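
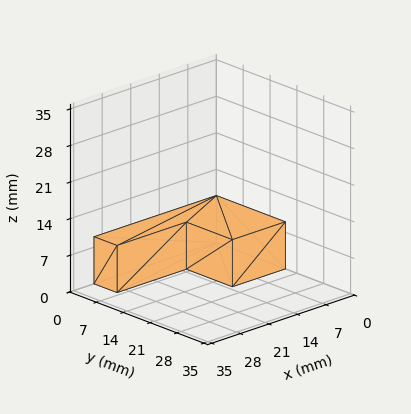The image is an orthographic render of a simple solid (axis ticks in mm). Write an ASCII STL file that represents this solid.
Reading the render: the shape is an L-shaped prism: outer 30 × 18 mm, arm thicknesses ≈ 6 mm (horizontal) and 13 mm (vertical), extruded 9 mm in z (dimensions read to the nearest mm from the axis ticks). For the STL, each face is triangulated and given an outward normal.

solid part
  facet normal 0.0000 0.0000 -1.0000
    outer loop
      vertex 30.00 6.00 0.00
      vertex 30.00 0.00 0.00
      vertex 0.00 0.00 0.00
    endloop
  endfacet
  facet normal 0.0000 0.0000 -1.0000
    outer loop
      vertex 13.00 6.00 0.00
      vertex 30.00 6.00 0.00
      vertex 0.00 0.00 0.00
    endloop
  endfacet
  facet normal 0.0000 0.0000 -1.0000
    outer loop
      vertex 13.00 18.00 0.00
      vertex 13.00 6.00 0.00
      vertex 0.00 0.00 0.00
    endloop
  endfacet
  facet normal 0.0000 0.0000 -1.0000
    outer loop
      vertex 0.00 18.00 0.00
      vertex 13.00 18.00 0.00
      vertex 0.00 0.00 0.00
    endloop
  endfacet
  facet normal 0.0000 0.0000 1.0000
    outer loop
      vertex 0.00 0.00 9.00
      vertex 30.00 0.00 9.00
      vertex 30.00 6.00 9.00
    endloop
  endfacet
  facet normal 0.0000 0.0000 1.0000
    outer loop
      vertex 0.00 0.00 9.00
      vertex 30.00 6.00 9.00
      vertex 13.00 6.00 9.00
    endloop
  endfacet
  facet normal 0.0000 0.0000 1.0000
    outer loop
      vertex 0.00 0.00 9.00
      vertex 13.00 6.00 9.00
      vertex 13.00 18.00 9.00
    endloop
  endfacet
  facet normal 0.0000 0.0000 1.0000
    outer loop
      vertex 0.00 0.00 9.00
      vertex 13.00 18.00 9.00
      vertex 0.00 18.00 9.00
    endloop
  endfacet
  facet normal 0.0000 -1.0000 0.0000
    outer loop
      vertex 0.00 0.00 0.00
      vertex 30.00 0.00 0.00
      vertex 30.00 0.00 9.00
    endloop
  endfacet
  facet normal 0.0000 -1.0000 0.0000
    outer loop
      vertex 0.00 0.00 0.00
      vertex 30.00 0.00 9.00
      vertex 0.00 0.00 9.00
    endloop
  endfacet
  facet normal 1.0000 0.0000 0.0000
    outer loop
      vertex 30.00 0.00 0.00
      vertex 30.00 6.00 0.00
      vertex 30.00 6.00 9.00
    endloop
  endfacet
  facet normal 1.0000 0.0000 0.0000
    outer loop
      vertex 30.00 0.00 0.00
      vertex 30.00 6.00 9.00
      vertex 30.00 0.00 9.00
    endloop
  endfacet
  facet normal 0.0000 1.0000 0.0000
    outer loop
      vertex 30.00 6.00 0.00
      vertex 13.00 6.00 0.00
      vertex 13.00 6.00 9.00
    endloop
  endfacet
  facet normal 0.0000 1.0000 0.0000
    outer loop
      vertex 30.00 6.00 0.00
      vertex 13.00 6.00 9.00
      vertex 30.00 6.00 9.00
    endloop
  endfacet
  facet normal 1.0000 0.0000 0.0000
    outer loop
      vertex 13.00 6.00 0.00
      vertex 13.00 18.00 0.00
      vertex 13.00 18.00 9.00
    endloop
  endfacet
  facet normal 1.0000 0.0000 0.0000
    outer loop
      vertex 13.00 6.00 0.00
      vertex 13.00 18.00 9.00
      vertex 13.00 6.00 9.00
    endloop
  endfacet
  facet normal 0.0000 1.0000 0.0000
    outer loop
      vertex 13.00 18.00 0.00
      vertex 0.00 18.00 0.00
      vertex 0.00 18.00 9.00
    endloop
  endfacet
  facet normal 0.0000 1.0000 0.0000
    outer loop
      vertex 13.00 18.00 0.00
      vertex 0.00 18.00 9.00
      vertex 13.00 18.00 9.00
    endloop
  endfacet
  facet normal -1.0000 0.0000 0.0000
    outer loop
      vertex 0.00 18.00 0.00
      vertex 0.00 0.00 0.00
      vertex 0.00 0.00 9.00
    endloop
  endfacet
  facet normal -1.0000 0.0000 0.0000
    outer loop
      vertex 0.00 18.00 0.00
      vertex 0.00 0.00 9.00
      vertex 0.00 18.00 9.00
    endloop
  endfacet
endsolid part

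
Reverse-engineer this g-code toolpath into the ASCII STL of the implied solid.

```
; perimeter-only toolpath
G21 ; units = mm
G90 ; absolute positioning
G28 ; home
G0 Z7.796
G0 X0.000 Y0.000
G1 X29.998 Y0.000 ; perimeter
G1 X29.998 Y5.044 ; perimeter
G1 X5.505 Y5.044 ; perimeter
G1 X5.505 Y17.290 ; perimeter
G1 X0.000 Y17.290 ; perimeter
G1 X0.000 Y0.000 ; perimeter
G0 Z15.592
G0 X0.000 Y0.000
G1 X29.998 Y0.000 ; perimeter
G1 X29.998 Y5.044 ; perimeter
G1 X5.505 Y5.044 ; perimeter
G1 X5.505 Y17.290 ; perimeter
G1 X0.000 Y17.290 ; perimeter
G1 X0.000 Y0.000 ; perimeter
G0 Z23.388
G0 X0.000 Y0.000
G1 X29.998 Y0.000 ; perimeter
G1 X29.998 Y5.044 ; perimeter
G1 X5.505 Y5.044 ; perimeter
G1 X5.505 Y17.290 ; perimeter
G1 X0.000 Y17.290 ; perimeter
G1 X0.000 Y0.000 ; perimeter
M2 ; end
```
solid part
  facet normal 0.0000 0.0000 -1.0000
    outer loop
      vertex 29.998 5.044 0.000
      vertex 29.998 0.000 0.000
      vertex 0.000 0.000 0.000
    endloop
  endfacet
  facet normal 0.0000 0.0000 -1.0000
    outer loop
      vertex 5.505 5.044 0.000
      vertex 29.998 5.044 0.000
      vertex 0.000 0.000 0.000
    endloop
  endfacet
  facet normal 0.0000 0.0000 -1.0000
    outer loop
      vertex 5.505 17.290 0.000
      vertex 5.505 5.044 0.000
      vertex 0.000 0.000 0.000
    endloop
  endfacet
  facet normal 0.0000 0.0000 -1.0000
    outer loop
      vertex 0.000 17.290 0.000
      vertex 5.505 17.290 0.000
      vertex 0.000 0.000 0.000
    endloop
  endfacet
  facet normal 0.0000 0.0000 1.0000
    outer loop
      vertex 0.000 0.000 23.388
      vertex 29.998 0.000 23.388
      vertex 29.998 5.044 23.388
    endloop
  endfacet
  facet normal 0.0000 0.0000 1.0000
    outer loop
      vertex 0.000 0.000 23.388
      vertex 29.998 5.044 23.388
      vertex 5.505 5.044 23.388
    endloop
  endfacet
  facet normal 0.0000 0.0000 1.0000
    outer loop
      vertex 0.000 0.000 23.388
      vertex 5.505 5.044 23.388
      vertex 5.505 17.290 23.388
    endloop
  endfacet
  facet normal 0.0000 0.0000 1.0000
    outer loop
      vertex 0.000 0.000 23.388
      vertex 5.505 17.290 23.388
      vertex 0.000 17.290 23.388
    endloop
  endfacet
  facet normal 0.0000 -1.0000 0.0000
    outer loop
      vertex 0.000 0.000 0.000
      vertex 29.998 0.000 0.000
      vertex 29.998 0.000 23.388
    endloop
  endfacet
  facet normal 0.0000 -1.0000 0.0000
    outer loop
      vertex 0.000 0.000 0.000
      vertex 29.998 0.000 23.388
      vertex 0.000 0.000 23.388
    endloop
  endfacet
  facet normal 1.0000 0.0000 0.0000
    outer loop
      vertex 29.998 0.000 0.000
      vertex 29.998 5.044 0.000
      vertex 29.998 5.044 23.388
    endloop
  endfacet
  facet normal 1.0000 0.0000 0.0000
    outer loop
      vertex 29.998 0.000 0.000
      vertex 29.998 5.044 23.388
      vertex 29.998 0.000 23.388
    endloop
  endfacet
  facet normal 0.0000 1.0000 0.0000
    outer loop
      vertex 29.998 5.044 0.000
      vertex 5.505 5.044 0.000
      vertex 5.505 5.044 23.388
    endloop
  endfacet
  facet normal 0.0000 1.0000 0.0000
    outer loop
      vertex 29.998 5.044 0.000
      vertex 5.505 5.044 23.388
      vertex 29.998 5.044 23.388
    endloop
  endfacet
  facet normal 1.0000 0.0000 0.0000
    outer loop
      vertex 5.505 5.044 0.000
      vertex 5.505 17.290 0.000
      vertex 5.505 17.290 23.388
    endloop
  endfacet
  facet normal 1.0000 0.0000 0.0000
    outer loop
      vertex 5.505 5.044 0.000
      vertex 5.505 17.290 23.388
      vertex 5.505 5.044 23.388
    endloop
  endfacet
  facet normal 0.0000 1.0000 0.0000
    outer loop
      vertex 5.505 17.290 0.000
      vertex 0.000 17.290 0.000
      vertex 0.000 17.290 23.388
    endloop
  endfacet
  facet normal 0.0000 1.0000 0.0000
    outer loop
      vertex 5.505 17.290 0.000
      vertex 0.000 17.290 23.388
      vertex 5.505 17.290 23.388
    endloop
  endfacet
  facet normal -1.0000 0.0000 0.0000
    outer loop
      vertex 0.000 17.290 0.000
      vertex 0.000 0.000 0.000
      vertex 0.000 0.000 23.388
    endloop
  endfacet
  facet normal -1.0000 0.0000 0.0000
    outer loop
      vertex 0.000 17.290 0.000
      vertex 0.000 0.000 23.388
      vertex 0.000 17.290 23.388
    endloop
  endfacet
endsolid part

The G0 Z moves step by Δz≈7.796 mm. Every layer's G1 loop is the same polygon, so the solid is a straight extrusion of it from z=0 to z≈23.4. Closing with flat bottom and top caps and triangulating gives 20 facets — an L-shaped prism: outer 30 × 17.3 mm, arm thicknesses ≈ 5.04 mm (horizontal) and 5.5 mm (vertical), extruded 23.4 mm in z.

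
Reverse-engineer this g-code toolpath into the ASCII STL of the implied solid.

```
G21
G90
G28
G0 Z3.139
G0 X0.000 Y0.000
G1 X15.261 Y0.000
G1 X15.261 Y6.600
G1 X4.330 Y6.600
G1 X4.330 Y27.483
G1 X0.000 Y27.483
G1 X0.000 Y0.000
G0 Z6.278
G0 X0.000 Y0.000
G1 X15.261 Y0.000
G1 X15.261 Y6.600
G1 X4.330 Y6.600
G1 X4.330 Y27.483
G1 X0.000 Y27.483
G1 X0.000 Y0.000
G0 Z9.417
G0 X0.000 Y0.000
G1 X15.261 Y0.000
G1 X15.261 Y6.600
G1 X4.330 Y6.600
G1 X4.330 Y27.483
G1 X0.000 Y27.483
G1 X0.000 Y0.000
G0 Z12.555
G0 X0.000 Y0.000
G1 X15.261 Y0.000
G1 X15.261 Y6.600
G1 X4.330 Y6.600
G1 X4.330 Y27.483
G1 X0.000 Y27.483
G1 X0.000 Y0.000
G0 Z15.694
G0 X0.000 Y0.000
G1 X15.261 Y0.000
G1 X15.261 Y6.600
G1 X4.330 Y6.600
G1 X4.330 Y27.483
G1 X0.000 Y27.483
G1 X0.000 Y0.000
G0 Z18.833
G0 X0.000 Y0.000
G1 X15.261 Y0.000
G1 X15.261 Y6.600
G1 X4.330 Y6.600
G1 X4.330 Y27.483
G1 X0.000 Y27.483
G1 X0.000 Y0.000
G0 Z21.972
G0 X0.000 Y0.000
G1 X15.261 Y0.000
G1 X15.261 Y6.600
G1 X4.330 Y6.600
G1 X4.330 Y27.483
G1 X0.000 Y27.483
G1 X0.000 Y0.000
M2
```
solid part
  facet normal 0.0000 0.0000 -1.0000
    outer loop
      vertex 15.261 6.600 0.000
      vertex 15.261 0.000 0.000
      vertex 0.000 0.000 0.000
    endloop
  endfacet
  facet normal 0.0000 0.0000 -1.0000
    outer loop
      vertex 4.330 6.600 0.000
      vertex 15.261 6.600 0.000
      vertex 0.000 0.000 0.000
    endloop
  endfacet
  facet normal 0.0000 0.0000 -1.0000
    outer loop
      vertex 4.330 27.483 0.000
      vertex 4.330 6.600 0.000
      vertex 0.000 0.000 0.000
    endloop
  endfacet
  facet normal 0.0000 0.0000 -1.0000
    outer loop
      vertex 0.000 27.483 0.000
      vertex 4.330 27.483 0.000
      vertex 0.000 0.000 0.000
    endloop
  endfacet
  facet normal 0.0000 0.0000 1.0000
    outer loop
      vertex 0.000 0.000 21.972
      vertex 15.261 0.000 21.972
      vertex 15.261 6.600 21.972
    endloop
  endfacet
  facet normal 0.0000 0.0000 1.0000
    outer loop
      vertex 0.000 0.000 21.972
      vertex 15.261 6.600 21.972
      vertex 4.330 6.600 21.972
    endloop
  endfacet
  facet normal 0.0000 0.0000 1.0000
    outer loop
      vertex 0.000 0.000 21.972
      vertex 4.330 6.600 21.972
      vertex 4.330 27.483 21.972
    endloop
  endfacet
  facet normal 0.0000 0.0000 1.0000
    outer loop
      vertex 0.000 0.000 21.972
      vertex 4.330 27.483 21.972
      vertex 0.000 27.483 21.972
    endloop
  endfacet
  facet normal 0.0000 -1.0000 0.0000
    outer loop
      vertex 0.000 0.000 0.000
      vertex 15.261 0.000 0.000
      vertex 15.261 0.000 21.972
    endloop
  endfacet
  facet normal 0.0000 -1.0000 0.0000
    outer loop
      vertex 0.000 0.000 0.000
      vertex 15.261 0.000 21.972
      vertex 0.000 0.000 21.972
    endloop
  endfacet
  facet normal 1.0000 0.0000 0.0000
    outer loop
      vertex 15.261 0.000 0.000
      vertex 15.261 6.600 0.000
      vertex 15.261 6.600 21.972
    endloop
  endfacet
  facet normal 1.0000 0.0000 0.0000
    outer loop
      vertex 15.261 0.000 0.000
      vertex 15.261 6.600 21.972
      vertex 15.261 0.000 21.972
    endloop
  endfacet
  facet normal 0.0000 1.0000 0.0000
    outer loop
      vertex 15.261 6.600 0.000
      vertex 4.330 6.600 0.000
      vertex 4.330 6.600 21.972
    endloop
  endfacet
  facet normal 0.0000 1.0000 0.0000
    outer loop
      vertex 15.261 6.600 0.000
      vertex 4.330 6.600 21.972
      vertex 15.261 6.600 21.972
    endloop
  endfacet
  facet normal 1.0000 0.0000 0.0000
    outer loop
      vertex 4.330 6.600 0.000
      vertex 4.330 27.483 0.000
      vertex 4.330 27.483 21.972
    endloop
  endfacet
  facet normal 1.0000 0.0000 0.0000
    outer loop
      vertex 4.330 6.600 0.000
      vertex 4.330 27.483 21.972
      vertex 4.330 6.600 21.972
    endloop
  endfacet
  facet normal 0.0000 1.0000 0.0000
    outer loop
      vertex 4.330 27.483 0.000
      vertex 0.000 27.483 0.000
      vertex 0.000 27.483 21.972
    endloop
  endfacet
  facet normal 0.0000 1.0000 0.0000
    outer loop
      vertex 4.330 27.483 0.000
      vertex 0.000 27.483 21.972
      vertex 4.330 27.483 21.972
    endloop
  endfacet
  facet normal -1.0000 0.0000 0.0000
    outer loop
      vertex 0.000 27.483 0.000
      vertex 0.000 0.000 0.000
      vertex 0.000 0.000 21.972
    endloop
  endfacet
  facet normal -1.0000 0.0000 0.0000
    outer loop
      vertex 0.000 27.483 0.000
      vertex 0.000 0.000 21.972
      vertex 0.000 27.483 21.972
    endloop
  endfacet
endsolid part

The G0 Z moves step by Δz≈3.139 mm. Every layer's G1 loop is the same polygon, so the solid is a straight extrusion of it from z=0 to z≈22. Closing with flat bottom and top caps and triangulating gives 20 facets — an L-shaped prism: outer 15.3 × 27.5 mm, arm thicknesses ≈ 6.6 mm (horizontal) and 4.33 mm (vertical), extruded 22 mm in z.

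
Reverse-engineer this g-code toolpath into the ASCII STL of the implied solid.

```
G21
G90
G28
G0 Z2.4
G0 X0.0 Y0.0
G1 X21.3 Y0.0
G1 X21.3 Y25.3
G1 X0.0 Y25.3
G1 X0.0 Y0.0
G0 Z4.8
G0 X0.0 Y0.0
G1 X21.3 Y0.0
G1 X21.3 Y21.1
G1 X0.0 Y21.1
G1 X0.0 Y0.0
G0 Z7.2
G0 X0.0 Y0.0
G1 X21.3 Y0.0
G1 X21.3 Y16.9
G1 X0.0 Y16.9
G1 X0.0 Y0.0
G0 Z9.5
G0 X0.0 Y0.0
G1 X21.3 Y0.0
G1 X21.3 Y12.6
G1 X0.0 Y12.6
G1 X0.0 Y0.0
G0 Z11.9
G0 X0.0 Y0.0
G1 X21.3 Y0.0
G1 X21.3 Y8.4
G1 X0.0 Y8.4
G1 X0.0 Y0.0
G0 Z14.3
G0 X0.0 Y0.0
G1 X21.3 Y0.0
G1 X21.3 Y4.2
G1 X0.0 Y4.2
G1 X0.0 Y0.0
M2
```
solid part
  facet normal 0.0000 0.0000 -1.0000
    outer loop
      vertex 21.3 29.5 0.0
      vertex 21.3 0.0 0.0
      vertex 0.0 0.0 0.0
    endloop
  endfacet
  facet normal 0.0000 0.0000 -1.0000
    outer loop
      vertex 0.0 29.5 0.0
      vertex 21.3 29.5 0.0
      vertex 0.0 0.0 0.0
    endloop
  endfacet
  facet normal 0.0000 -1.0000 0.0000
    outer loop
      vertex 0.0 0.0 0.0
      vertex 21.3 0.0 0.0
      vertex 21.3 0.0 16.7
    endloop
  endfacet
  facet normal 0.0000 -1.0000 0.0000
    outer loop
      vertex 0.0 0.0 0.0
      vertex 21.3 0.0 16.7
      vertex 0.0 0.0 16.7
    endloop
  endfacet
  facet normal 0.0000 0.4926 0.8702
    outer loop
      vertex 0.0 0.0 16.7
      vertex 21.3 0.0 16.7
      vertex 21.3 29.5 0.0
    endloop
  endfacet
  facet normal 0.0000 0.4926 0.8702
    outer loop
      vertex 0.0 0.0 16.7
      vertex 21.3 29.5 0.0
      vertex 0.0 29.5 0.0
    endloop
  endfacet
  facet normal -1.0000 0.0000 0.0000
    outer loop
      vertex 0.0 0.0 16.7
      vertex 0.0 29.5 0.0
      vertex 0.0 0.0 0.0
    endloop
  endfacet
  facet normal 1.0000 0.0000 0.0000
    outer loop
      vertex 21.3 0.0 0.0
      vertex 21.3 29.5 0.0
      vertex 21.3 0.0 16.7
    endloop
  endfacet
endsolid part

The G0 Z moves step by Δz≈2.4 mm. The G1 loops shrink linearly with z, so the solid tapers from its base footprint up to z≈16.7. Closing with a flat bottom cap and the tapered top and triangulating gives 8 facets — a wedge (ramp): 21.3 × 29.5 mm base, rising to 16.7 mm along the y=0 edge and sloping linearly to z=0 at y=29.5.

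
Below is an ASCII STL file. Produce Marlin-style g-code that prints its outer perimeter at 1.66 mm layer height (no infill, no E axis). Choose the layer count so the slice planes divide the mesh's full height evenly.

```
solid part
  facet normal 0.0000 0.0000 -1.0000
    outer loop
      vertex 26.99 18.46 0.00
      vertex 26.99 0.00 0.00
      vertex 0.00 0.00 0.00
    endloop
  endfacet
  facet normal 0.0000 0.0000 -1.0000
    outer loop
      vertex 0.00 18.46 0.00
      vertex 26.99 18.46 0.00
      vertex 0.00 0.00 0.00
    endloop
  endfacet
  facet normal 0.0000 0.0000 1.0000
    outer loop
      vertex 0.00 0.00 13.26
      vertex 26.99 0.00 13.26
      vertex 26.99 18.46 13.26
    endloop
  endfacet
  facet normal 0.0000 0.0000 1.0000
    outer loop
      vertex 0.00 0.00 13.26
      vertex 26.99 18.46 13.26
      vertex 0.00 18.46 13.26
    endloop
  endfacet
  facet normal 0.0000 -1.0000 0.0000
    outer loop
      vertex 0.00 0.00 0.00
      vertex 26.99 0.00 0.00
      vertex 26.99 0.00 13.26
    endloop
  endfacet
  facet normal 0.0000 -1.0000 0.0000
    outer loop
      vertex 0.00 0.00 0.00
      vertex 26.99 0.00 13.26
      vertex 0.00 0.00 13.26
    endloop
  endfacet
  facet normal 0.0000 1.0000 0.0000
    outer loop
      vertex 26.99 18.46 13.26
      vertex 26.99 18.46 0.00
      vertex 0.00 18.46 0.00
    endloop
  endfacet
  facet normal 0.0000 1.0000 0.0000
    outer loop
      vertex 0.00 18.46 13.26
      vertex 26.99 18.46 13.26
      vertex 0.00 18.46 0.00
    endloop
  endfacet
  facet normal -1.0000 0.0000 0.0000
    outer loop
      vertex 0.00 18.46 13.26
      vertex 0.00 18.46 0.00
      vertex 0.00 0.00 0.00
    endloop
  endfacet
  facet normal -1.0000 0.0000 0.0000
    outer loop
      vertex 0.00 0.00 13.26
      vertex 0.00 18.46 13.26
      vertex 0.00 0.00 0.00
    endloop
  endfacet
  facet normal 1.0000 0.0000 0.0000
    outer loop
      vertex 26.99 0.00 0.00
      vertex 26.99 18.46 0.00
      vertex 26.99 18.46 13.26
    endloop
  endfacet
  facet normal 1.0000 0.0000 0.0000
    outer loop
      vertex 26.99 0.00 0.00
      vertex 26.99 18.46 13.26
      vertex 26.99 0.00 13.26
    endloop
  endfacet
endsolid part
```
; perimeter-only toolpath
G21 ; units = mm
G90 ; absolute positioning
G28 ; home
; layer 1
G0 Z1.66
G0 X0.00 Y0.00
G1 X26.99 Y0.00
G1 X26.99 Y18.46
G1 X0.00 Y18.46
G1 X0.00 Y0.00
; layer 2
G0 Z3.31
G0 X0.00 Y0.00
G1 X26.99 Y0.00
G1 X26.99 Y18.46
G1 X0.00 Y18.46
G1 X0.00 Y0.00
; layer 3
G0 Z4.97
G0 X0.00 Y0.00
G1 X26.99 Y0.00
G1 X26.99 Y18.46
G1 X0.00 Y18.46
G1 X0.00 Y0.00
; layer 4
G0 Z6.63
G0 X0.00 Y0.00
G1 X26.99 Y0.00
G1 X26.99 Y18.46
G1 X0.00 Y18.46
G1 X0.00 Y0.00
; layer 5
G0 Z8.29
G0 X0.00 Y0.00
G1 X26.99 Y0.00
G1 X26.99 Y18.46
G1 X0.00 Y18.46
G1 X0.00 Y0.00
; layer 6
G0 Z9.95
G0 X0.00 Y0.00
G1 X26.99 Y0.00
G1 X26.99 Y18.46
G1 X0.00 Y18.46
G1 X0.00 Y0.00
; layer 7
G0 Z11.60
G0 X0.00 Y0.00
G1 X26.99 Y0.00
G1 X26.99 Y18.46
G1 X0.00 Y18.46
G1 X0.00 Y0.00
; layer 8
G0 Z13.26
G0 X0.00 Y0.00
G1 X26.99 Y0.00
G1 X26.99 Y18.46
G1 X0.00 Y18.46
G1 X0.00 Y0.00
M2 ; end

The solid is a rectangular box, roughly 27 × 18.5 mm footprint and 13.3 mm tall. Slicing at Δz = 1.66 mm — 8 equal slices spanning the solid's height, so layer i sits at z = i·h/8 — gives 8 non-empty perimeters. Each is a 4-segment closed polygon; G0 lifts to the layer z and rapids to the start vertex, then G1 traces the edges.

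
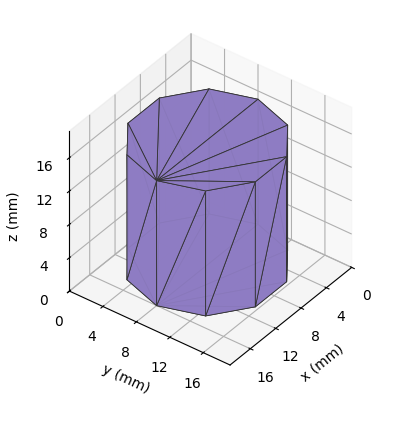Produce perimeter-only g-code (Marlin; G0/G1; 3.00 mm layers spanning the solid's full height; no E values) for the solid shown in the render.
Reading the render: the shape is a regular 10-sided prism (a cylinder approximated with 10 flat sides), circumscribed radius ≈ 8 mm, height ≈ 15 mm (dimensions read to the nearest mm from the axis ticks). For the g-code, the solid's height is divided into equal slices at the stated Δz and each level perimeter traced with G1 moves after a G0 lift.

; perimeter-only toolpath
G21 ; units = mm
G90 ; absolute positioning
G28 ; home
; layer 1
G0 Z3.00
G0 X16.00 Y8.00
G1 X14.47 Y12.70
G1 X10.47 Y15.61
G1 X5.53 Y15.61
G1 X1.53 Y12.70
G1 X0.00 Y8.00
G1 X1.53 Y3.30
G1 X5.53 Y0.39
G1 X10.47 Y0.39
G1 X14.47 Y3.30
G1 X16.00 Y8.00
; layer 2
G0 Z6.00
G0 X16.00 Y8.00
G1 X14.47 Y12.70
G1 X10.47 Y15.61
G1 X5.53 Y15.61
G1 X1.53 Y12.70
G1 X0.00 Y8.00
G1 X1.53 Y3.30
G1 X5.53 Y0.39
G1 X10.47 Y0.39
G1 X14.47 Y3.30
G1 X16.00 Y8.00
; layer 3
G0 Z9.00
G0 X16.00 Y8.00
G1 X14.47 Y12.70
G1 X10.47 Y15.61
G1 X5.53 Y15.61
G1 X1.53 Y12.70
G1 X0.00 Y8.00
G1 X1.53 Y3.30
G1 X5.53 Y0.39
G1 X10.47 Y0.39
G1 X14.47 Y3.30
G1 X16.00 Y8.00
; layer 4
G0 Z12.00
G0 X16.00 Y8.00
G1 X14.47 Y12.70
G1 X10.47 Y15.61
G1 X5.53 Y15.61
G1 X1.53 Y12.70
G1 X0.00 Y8.00
G1 X1.53 Y3.30
G1 X5.53 Y0.39
G1 X10.47 Y0.39
G1 X14.47 Y3.30
G1 X16.00 Y8.00
; layer 5
G0 Z15.00
G0 X16.00 Y8.00
G1 X14.47 Y12.70
G1 X10.47 Y15.61
G1 X5.53 Y15.61
G1 X1.53 Y12.70
G1 X0.00 Y8.00
G1 X1.53 Y3.30
G1 X5.53 Y0.39
G1 X10.47 Y0.39
G1 X14.47 Y3.30
G1 X16.00 Y8.00
M2 ; end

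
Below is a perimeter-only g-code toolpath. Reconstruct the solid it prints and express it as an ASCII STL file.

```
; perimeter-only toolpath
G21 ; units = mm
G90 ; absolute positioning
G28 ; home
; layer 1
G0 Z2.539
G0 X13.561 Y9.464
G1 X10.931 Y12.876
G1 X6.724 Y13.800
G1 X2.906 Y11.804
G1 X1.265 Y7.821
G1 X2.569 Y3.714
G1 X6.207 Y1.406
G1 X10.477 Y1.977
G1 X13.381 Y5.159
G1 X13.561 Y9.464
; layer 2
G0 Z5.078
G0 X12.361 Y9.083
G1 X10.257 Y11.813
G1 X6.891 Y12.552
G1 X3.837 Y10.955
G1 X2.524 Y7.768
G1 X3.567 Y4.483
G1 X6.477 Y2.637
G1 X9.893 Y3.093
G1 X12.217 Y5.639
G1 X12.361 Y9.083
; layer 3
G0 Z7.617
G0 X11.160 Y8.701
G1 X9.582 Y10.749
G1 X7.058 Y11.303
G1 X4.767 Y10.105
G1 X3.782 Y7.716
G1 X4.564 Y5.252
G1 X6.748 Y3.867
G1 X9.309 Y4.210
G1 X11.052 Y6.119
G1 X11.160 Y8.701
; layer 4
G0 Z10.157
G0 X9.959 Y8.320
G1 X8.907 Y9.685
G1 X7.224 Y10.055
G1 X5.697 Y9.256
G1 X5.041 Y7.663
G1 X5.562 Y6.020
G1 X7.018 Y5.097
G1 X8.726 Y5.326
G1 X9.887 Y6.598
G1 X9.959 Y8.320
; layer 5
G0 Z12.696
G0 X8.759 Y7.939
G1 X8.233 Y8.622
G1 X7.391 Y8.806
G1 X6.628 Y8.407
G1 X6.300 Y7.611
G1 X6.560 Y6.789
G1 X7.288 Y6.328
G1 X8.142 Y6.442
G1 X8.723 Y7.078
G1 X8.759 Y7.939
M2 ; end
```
solid part
  facet normal 0.0000 0.0000 -1.0000
    outer loop
      vertex 6.557 15.049 0.000
      vertex 11.606 13.940 0.000
      vertex 14.762 9.845 0.000
    endloop
  endfacet
  facet normal 0.0000 0.0000 -1.0000
    outer loop
      vertex 1.976 12.653 0.000
      vertex 6.557 15.049 0.000
      vertex 14.762 9.845 0.000
    endloop
  endfacet
  facet normal 0.0000 0.0000 -1.0000
    outer loop
      vertex 0.007 7.873 0.000
      vertex 1.976 12.653 0.000
      vertex 14.762 9.845 0.000
    endloop
  endfacet
  facet normal 0.0000 0.0000 -1.0000
    outer loop
      vertex 1.571 2.945 0.000
      vertex 0.007 7.873 0.000
      vertex 14.762 9.845 0.000
    endloop
  endfacet
  facet normal 0.0000 0.0000 -1.0000
    outer loop
      vertex 5.937 0.176 0.000
      vertex 1.571 2.945 0.000
      vertex 14.762 9.845 0.000
    endloop
  endfacet
  facet normal 0.0000 0.0000 -1.0000
    outer loop
      vertex 11.061 0.861 0.000
      vertex 5.937 0.176 0.000
      vertex 14.762 9.845 0.000
    endloop
  endfacet
  facet normal 0.0000 0.0000 -1.0000
    outer loop
      vertex 14.546 4.679 0.000
      vertex 11.061 0.861 0.000
      vertex 14.762 9.845 0.000
    endloop
  endfacet
  facet normal 0.7179 0.5533 0.4225
    outer loop
      vertex 14.762 9.845 0.000
      vertex 11.606 13.940 0.000
      vertex 7.558 7.558 15.235
    endloop
  endfacet
  facet normal 0.1944 0.8853 0.4225
    outer loop
      vertex 11.606 13.940 0.000
      vertex 6.557 15.049 0.000
      vertex 7.558 7.558 15.235
    endloop
  endfacet
  facet normal -0.4201 0.8031 0.4225
    outer loop
      vertex 6.557 15.049 0.000
      vertex 1.976 12.653 0.000
      vertex 7.558 7.558 15.235
    endloop
  endfacet
  facet normal -0.8380 0.3452 0.4225
    outer loop
      vertex 1.976 12.653 0.000
      vertex 0.007 7.873 0.000
      vertex 7.558 7.558 15.235
    endloop
  endfacet
  facet normal -0.8639 -0.2742 0.4225
    outer loop
      vertex 0.007 7.873 0.000
      vertex 1.571 2.945 0.000
      vertex 7.558 7.558 15.235
    endloop
  endfacet
  facet normal -0.4854 -0.7654 0.4225
    outer loop
      vertex 1.571 2.945 0.000
      vertex 5.937 0.176 0.000
      vertex 7.558 7.558 15.235
    endloop
  endfacet
  facet normal 0.1201 -0.8984 0.4225
    outer loop
      vertex 5.937 0.176 0.000
      vertex 11.061 0.861 0.000
      vertex 7.558 7.558 15.235
    endloop
  endfacet
  facet normal 0.6694 -0.6110 0.4225
    outer loop
      vertex 11.061 0.861 0.000
      vertex 14.546 4.679 0.000
      vertex 7.558 7.558 15.235
    endloop
  endfacet
  facet normal 0.9056 -0.0379 0.4225
    outer loop
      vertex 14.546 4.679 0.000
      vertex 14.762 9.845 0.000
      vertex 7.558 7.558 15.235
    endloop
  endfacet
endsolid part

The G0 Z moves step by Δz≈2.539 mm. The G1 loops shrink linearly with z, so the solid tapers from its base footprint up to z≈15.2. Closing with a flat bottom cap and the tapered top and triangulating gives 16 facets — a regular 9-sided pyramid, base circumscribed radius ≈ 7.56 mm, apex at z ≈ 15.2 mm.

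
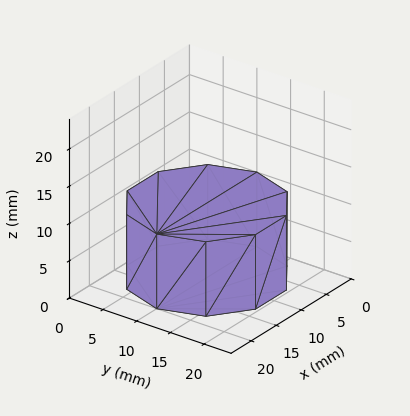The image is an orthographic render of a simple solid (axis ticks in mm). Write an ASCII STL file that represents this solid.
Reading the render: the shape is a regular 10-sided prism (a cylinder approximated with 10 flat sides), circumscribed radius ≈ 10 mm, height ≈ 10 mm (dimensions read to the nearest mm from the axis ticks). For the STL, each face is triangulated and given an outward normal.

solid part
  facet normal 0.0000 0.0000 -1.0000
    outer loop
      vertex 13.090 19.511 0.000
      vertex 18.090 15.878 0.000
      vertex 20.000 10.000 0.000
    endloop
  endfacet
  facet normal 0.0000 0.0000 -1.0000
    outer loop
      vertex 6.910 19.511 0.000
      vertex 13.090 19.511 0.000
      vertex 20.000 10.000 0.000
    endloop
  endfacet
  facet normal 0.0000 0.0000 -1.0000
    outer loop
      vertex 1.910 15.878 0.000
      vertex 6.910 19.511 0.000
      vertex 20.000 10.000 0.000
    endloop
  endfacet
  facet normal 0.0000 0.0000 -1.0000
    outer loop
      vertex 0.000 10.000 0.000
      vertex 1.910 15.878 0.000
      vertex 20.000 10.000 0.000
    endloop
  endfacet
  facet normal 0.0000 0.0000 -1.0000
    outer loop
      vertex 1.910 4.122 0.000
      vertex 0.000 10.000 0.000
      vertex 20.000 10.000 0.000
    endloop
  endfacet
  facet normal 0.0000 0.0000 -1.0000
    outer loop
      vertex 6.910 0.489 0.000
      vertex 1.910 4.122 0.000
      vertex 20.000 10.000 0.000
    endloop
  endfacet
  facet normal 0.0000 0.0000 -1.0000
    outer loop
      vertex 13.090 0.489 0.000
      vertex 6.910 0.489 0.000
      vertex 20.000 10.000 0.000
    endloop
  endfacet
  facet normal 0.0000 0.0000 -1.0000
    outer loop
      vertex 18.090 4.122 0.000
      vertex 13.090 0.489 0.000
      vertex 20.000 10.000 0.000
    endloop
  endfacet
  facet normal 0.0000 0.0000 1.0000
    outer loop
      vertex 20.000 10.000 10.000
      vertex 18.090 15.878 10.000
      vertex 13.090 19.511 10.000
    endloop
  endfacet
  facet normal 0.0000 0.0000 1.0000
    outer loop
      vertex 20.000 10.000 10.000
      vertex 13.090 19.511 10.000
      vertex 6.910 19.511 10.000
    endloop
  endfacet
  facet normal 0.0000 0.0000 1.0000
    outer loop
      vertex 20.000 10.000 10.000
      vertex 6.910 19.511 10.000
      vertex 1.910 15.878 10.000
    endloop
  endfacet
  facet normal 0.0000 0.0000 1.0000
    outer loop
      vertex 20.000 10.000 10.000
      vertex 1.910 15.878 10.000
      vertex 0.000 10.000 10.000
    endloop
  endfacet
  facet normal 0.0000 0.0000 1.0000
    outer loop
      vertex 20.000 10.000 10.000
      vertex 0.000 10.000 10.000
      vertex 1.910 4.122 10.000
    endloop
  endfacet
  facet normal 0.0000 0.0000 1.0000
    outer loop
      vertex 20.000 10.000 10.000
      vertex 1.910 4.122 10.000
      vertex 6.910 0.489 10.000
    endloop
  endfacet
  facet normal 0.0000 0.0000 1.0000
    outer loop
      vertex 20.000 10.000 10.000
      vertex 6.910 0.489 10.000
      vertex 13.090 0.489 10.000
    endloop
  endfacet
  facet normal 0.0000 0.0000 1.0000
    outer loop
      vertex 20.000 10.000 10.000
      vertex 13.090 0.489 10.000
      vertex 18.090 4.122 10.000
    endloop
  endfacet
  facet normal 0.9511 0.3090 0.0000
    outer loop
      vertex 20.000 10.000 0.000
      vertex 18.090 15.878 0.000
      vertex 18.090 15.878 10.000
    endloop
  endfacet
  facet normal 0.9511 0.3090 0.0000
    outer loop
      vertex 20.000 10.000 0.000
      vertex 18.090 15.878 10.000
      vertex 20.000 10.000 10.000
    endloop
  endfacet
  facet normal 0.5878 0.8090 0.0000
    outer loop
      vertex 18.090 15.878 0.000
      vertex 13.090 19.511 0.000
      vertex 13.090 19.511 10.000
    endloop
  endfacet
  facet normal 0.5878 0.8090 0.0000
    outer loop
      vertex 18.090 15.878 0.000
      vertex 13.090 19.511 10.000
      vertex 18.090 15.878 10.000
    endloop
  endfacet
  facet normal 0.0000 1.0000 0.0000
    outer loop
      vertex 13.090 19.511 0.000
      vertex 6.910 19.511 0.000
      vertex 6.910 19.511 10.000
    endloop
  endfacet
  facet normal 0.0000 1.0000 0.0000
    outer loop
      vertex 13.090 19.511 0.000
      vertex 6.910 19.511 10.000
      vertex 13.090 19.511 10.000
    endloop
  endfacet
  facet normal -0.5878 0.8090 0.0000
    outer loop
      vertex 6.910 19.511 0.000
      vertex 1.910 15.878 0.000
      vertex 1.910 15.878 10.000
    endloop
  endfacet
  facet normal -0.5878 0.8090 0.0000
    outer loop
      vertex 6.910 19.511 0.000
      vertex 1.910 15.878 10.000
      vertex 6.910 19.511 10.000
    endloop
  endfacet
  facet normal -0.9511 0.3090 0.0000
    outer loop
      vertex 1.910 15.878 0.000
      vertex 0.000 10.000 0.000
      vertex 0.000 10.000 10.000
    endloop
  endfacet
  facet normal -0.9511 0.3090 0.0000
    outer loop
      vertex 1.910 15.878 0.000
      vertex 0.000 10.000 10.000
      vertex 1.910 15.878 10.000
    endloop
  endfacet
  facet normal -0.9511 -0.3090 0.0000
    outer loop
      vertex 0.000 10.000 0.000
      vertex 1.910 4.122 0.000
      vertex 1.910 4.122 10.000
    endloop
  endfacet
  facet normal -0.9511 -0.3090 0.0000
    outer loop
      vertex 0.000 10.000 0.000
      vertex 1.910 4.122 10.000
      vertex 0.000 10.000 10.000
    endloop
  endfacet
  facet normal -0.5878 -0.8090 0.0000
    outer loop
      vertex 1.910 4.122 0.000
      vertex 6.910 0.489 0.000
      vertex 6.910 0.489 10.000
    endloop
  endfacet
  facet normal -0.5878 -0.8090 0.0000
    outer loop
      vertex 1.910 4.122 0.000
      vertex 6.910 0.489 10.000
      vertex 1.910 4.122 10.000
    endloop
  endfacet
  facet normal 0.0000 -1.0000 0.0000
    outer loop
      vertex 6.910 0.489 0.000
      vertex 13.090 0.489 0.000
      vertex 13.090 0.489 10.000
    endloop
  endfacet
  facet normal 0.0000 -1.0000 0.0000
    outer loop
      vertex 6.910 0.489 0.000
      vertex 13.090 0.489 10.000
      vertex 6.910 0.489 10.000
    endloop
  endfacet
  facet normal 0.5878 -0.8090 0.0000
    outer loop
      vertex 13.090 0.489 0.000
      vertex 18.090 4.122 0.000
      vertex 18.090 4.122 10.000
    endloop
  endfacet
  facet normal 0.5878 -0.8090 0.0000
    outer loop
      vertex 13.090 0.489 0.000
      vertex 18.090 4.122 10.000
      vertex 13.090 0.489 10.000
    endloop
  endfacet
  facet normal 0.9511 -0.3090 0.0000
    outer loop
      vertex 18.090 4.122 0.000
      vertex 20.000 10.000 0.000
      vertex 20.000 10.000 10.000
    endloop
  endfacet
  facet normal 0.9511 -0.3090 0.0000
    outer loop
      vertex 18.090 4.122 0.000
      vertex 20.000 10.000 10.000
      vertex 18.090 4.122 10.000
    endloop
  endfacet
endsolid part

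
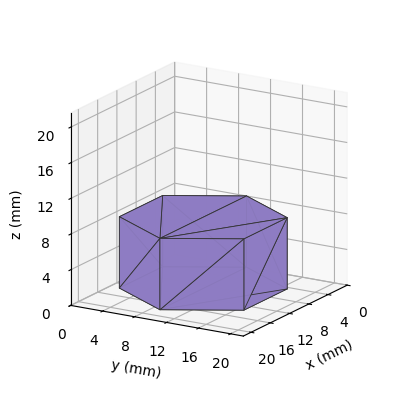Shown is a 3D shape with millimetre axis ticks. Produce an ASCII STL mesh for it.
Reading the render: the shape is a regular 6-sided prism (a cylinder approximated with 6 flat sides), circumscribed radius ≈ 9 mm, height ≈ 8 mm (dimensions read to the nearest mm from the axis ticks). For the STL, each face is triangulated and given an outward normal.

solid part
  facet normal 0.0000 0.0000 -1.0000
    outer loop
      vertex 4.50 16.79 0.00
      vertex 13.50 16.79 0.00
      vertex 18.00 9.00 0.00
    endloop
  endfacet
  facet normal 0.0000 0.0000 -1.0000
    outer loop
      vertex 0.00 9.00 0.00
      vertex 4.50 16.79 0.00
      vertex 18.00 9.00 0.00
    endloop
  endfacet
  facet normal 0.0000 0.0000 -1.0000
    outer loop
      vertex 4.50 1.21 0.00
      vertex 0.00 9.00 0.00
      vertex 18.00 9.00 0.00
    endloop
  endfacet
  facet normal 0.0000 0.0000 -1.0000
    outer loop
      vertex 13.50 1.21 0.00
      vertex 4.50 1.21 0.00
      vertex 18.00 9.00 0.00
    endloop
  endfacet
  facet normal 0.0000 0.0000 1.0000
    outer loop
      vertex 18.00 9.00 8.00
      vertex 13.50 16.79 8.00
      vertex 4.50 16.79 8.00
    endloop
  endfacet
  facet normal 0.0000 0.0000 1.0000
    outer loop
      vertex 18.00 9.00 8.00
      vertex 4.50 16.79 8.00
      vertex 0.00 9.00 8.00
    endloop
  endfacet
  facet normal 0.0000 0.0000 1.0000
    outer loop
      vertex 18.00 9.00 8.00
      vertex 0.00 9.00 8.00
      vertex 4.50 1.21 8.00
    endloop
  endfacet
  facet normal 0.0000 0.0000 1.0000
    outer loop
      vertex 18.00 9.00 8.00
      vertex 4.50 1.21 8.00
      vertex 13.50 1.21 8.00
    endloop
  endfacet
  facet normal 0.8659 0.5002 0.0000
    outer loop
      vertex 18.00 9.00 0.00
      vertex 13.50 16.79 0.00
      vertex 13.50 16.79 8.00
    endloop
  endfacet
  facet normal 0.8659 0.5002 0.0000
    outer loop
      vertex 18.00 9.00 0.00
      vertex 13.50 16.79 8.00
      vertex 18.00 9.00 8.00
    endloop
  endfacet
  facet normal 0.0000 1.0000 0.0000
    outer loop
      vertex 13.50 16.79 0.00
      vertex 4.50 16.79 0.00
      vertex 4.50 16.79 8.00
    endloop
  endfacet
  facet normal 0.0000 1.0000 0.0000
    outer loop
      vertex 13.50 16.79 0.00
      vertex 4.50 16.79 8.00
      vertex 13.50 16.79 8.00
    endloop
  endfacet
  facet normal -0.8659 0.5002 0.0000
    outer loop
      vertex 4.50 16.79 0.00
      vertex 0.00 9.00 0.00
      vertex 0.00 9.00 8.00
    endloop
  endfacet
  facet normal -0.8659 0.5002 0.0000
    outer loop
      vertex 4.50 16.79 0.00
      vertex 0.00 9.00 8.00
      vertex 4.50 16.79 8.00
    endloop
  endfacet
  facet normal -0.8659 -0.5002 0.0000
    outer loop
      vertex 0.00 9.00 0.00
      vertex 4.50 1.21 0.00
      vertex 4.50 1.21 8.00
    endloop
  endfacet
  facet normal -0.8659 -0.5002 0.0000
    outer loop
      vertex 0.00 9.00 0.00
      vertex 4.50 1.21 8.00
      vertex 0.00 9.00 8.00
    endloop
  endfacet
  facet normal 0.0000 -1.0000 0.0000
    outer loop
      vertex 4.50 1.21 0.00
      vertex 13.50 1.21 0.00
      vertex 13.50 1.21 8.00
    endloop
  endfacet
  facet normal 0.0000 -1.0000 0.0000
    outer loop
      vertex 4.50 1.21 0.00
      vertex 13.50 1.21 8.00
      vertex 4.50 1.21 8.00
    endloop
  endfacet
  facet normal 0.8659 -0.5002 0.0000
    outer loop
      vertex 13.50 1.21 0.00
      vertex 18.00 9.00 0.00
      vertex 18.00 9.00 8.00
    endloop
  endfacet
  facet normal 0.8659 -0.5002 0.0000
    outer loop
      vertex 13.50 1.21 0.00
      vertex 18.00 9.00 8.00
      vertex 13.50 1.21 8.00
    endloop
  endfacet
endsolid part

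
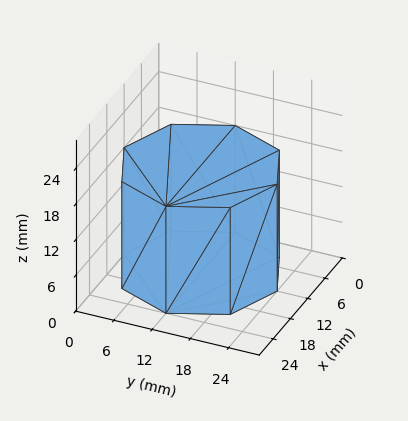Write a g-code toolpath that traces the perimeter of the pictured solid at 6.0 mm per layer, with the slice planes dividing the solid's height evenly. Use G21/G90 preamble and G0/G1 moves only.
Reading the render: the shape is a regular 8-sided prism (a cylinder approximated with 8 flat sides), circumscribed radius ≈ 12 mm, height ≈ 18 mm (dimensions read to the nearest mm from the axis ticks). For the g-code, the solid's height is divided into equal slices at the stated Δz and each level perimeter traced with G1 moves after a G0 lift.

; perimeter-only toolpath
G21 ; units = mm
G90 ; absolute positioning
G28 ; home
; layer 1
G0 Z6.0
G0 X24.0 Y12.0
G1 X20.5 Y20.5
G1 X12.0 Y24.0
G1 X3.5 Y20.5
G1 X0.0 Y12.0
G1 X3.5 Y3.5
G1 X12.0 Y0.0
G1 X20.5 Y3.5
G1 X24.0 Y12.0
; layer 2
G0 Z12.0
G0 X24.0 Y12.0
G1 X20.5 Y20.5
G1 X12.0 Y24.0
G1 X3.5 Y20.5
G1 X0.0 Y12.0
G1 X3.5 Y3.5
G1 X12.0 Y0.0
G1 X20.5 Y3.5
G1 X24.0 Y12.0
; layer 3
G0 Z18.0
G0 X24.0 Y12.0
G1 X20.5 Y20.5
G1 X12.0 Y24.0
G1 X3.5 Y20.5
G1 X0.0 Y12.0
G1 X3.5 Y3.5
G1 X12.0 Y0.0
G1 X20.5 Y3.5
G1 X24.0 Y12.0
M2 ; end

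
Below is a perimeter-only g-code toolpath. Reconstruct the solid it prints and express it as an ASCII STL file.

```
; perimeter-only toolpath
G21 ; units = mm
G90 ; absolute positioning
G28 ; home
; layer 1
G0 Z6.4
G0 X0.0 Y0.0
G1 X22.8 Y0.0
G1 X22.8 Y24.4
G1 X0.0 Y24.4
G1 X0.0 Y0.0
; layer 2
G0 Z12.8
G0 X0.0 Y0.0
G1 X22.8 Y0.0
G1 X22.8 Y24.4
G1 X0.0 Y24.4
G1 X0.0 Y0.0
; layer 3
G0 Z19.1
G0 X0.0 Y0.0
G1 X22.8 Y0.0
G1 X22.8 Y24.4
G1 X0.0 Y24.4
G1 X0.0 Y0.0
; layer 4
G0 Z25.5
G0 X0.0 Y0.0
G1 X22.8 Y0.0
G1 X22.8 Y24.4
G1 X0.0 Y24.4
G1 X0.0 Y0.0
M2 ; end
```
solid part
  facet normal 0.0000 0.0000 -1.0000
    outer loop
      vertex 22.8 24.4 0.0
      vertex 22.8 0.0 0.0
      vertex 0.0 0.0 0.0
    endloop
  endfacet
  facet normal 0.0000 0.0000 -1.0000
    outer loop
      vertex 0.0 24.4 0.0
      vertex 22.8 24.4 0.0
      vertex 0.0 0.0 0.0
    endloop
  endfacet
  facet normal 0.0000 0.0000 1.0000
    outer loop
      vertex 0.0 0.0 25.5
      vertex 22.8 0.0 25.5
      vertex 22.8 24.4 25.5
    endloop
  endfacet
  facet normal 0.0000 0.0000 1.0000
    outer loop
      vertex 0.0 0.0 25.5
      vertex 22.8 24.4 25.5
      vertex 0.0 24.4 25.5
    endloop
  endfacet
  facet normal 0.0000 -1.0000 0.0000
    outer loop
      vertex 0.0 0.0 0.0
      vertex 22.8 0.0 0.0
      vertex 22.8 0.0 25.5
    endloop
  endfacet
  facet normal 0.0000 -1.0000 0.0000
    outer loop
      vertex 0.0 0.0 0.0
      vertex 22.8 0.0 25.5
      vertex 0.0 0.0 25.5
    endloop
  endfacet
  facet normal 0.0000 1.0000 0.0000
    outer loop
      vertex 22.8 24.4 25.5
      vertex 22.8 24.4 0.0
      vertex 0.0 24.4 0.0
    endloop
  endfacet
  facet normal 0.0000 1.0000 0.0000
    outer loop
      vertex 0.0 24.4 25.5
      vertex 22.8 24.4 25.5
      vertex 0.0 24.4 0.0
    endloop
  endfacet
  facet normal -1.0000 0.0000 0.0000
    outer loop
      vertex 0.0 24.4 25.5
      vertex 0.0 24.4 0.0
      vertex 0.0 0.0 0.0
    endloop
  endfacet
  facet normal -1.0000 0.0000 0.0000
    outer loop
      vertex 0.0 0.0 25.5
      vertex 0.0 24.4 25.5
      vertex 0.0 0.0 0.0
    endloop
  endfacet
  facet normal 1.0000 0.0000 0.0000
    outer loop
      vertex 22.8 0.0 0.0
      vertex 22.8 24.4 0.0
      vertex 22.8 24.4 25.5
    endloop
  endfacet
  facet normal 1.0000 0.0000 0.0000
    outer loop
      vertex 22.8 0.0 0.0
      vertex 22.8 24.4 25.5
      vertex 22.8 0.0 25.5
    endloop
  endfacet
endsolid part

The G0 Z moves step by Δz≈6.4 mm. Every layer's G1 loop is the same polygon, so the solid is a straight extrusion of it from z=0 to z≈25.5. Closing with flat bottom and top caps and triangulating gives 12 facets — a rectangular box, roughly 22.8 × 24.4 mm footprint and 25.5 mm tall.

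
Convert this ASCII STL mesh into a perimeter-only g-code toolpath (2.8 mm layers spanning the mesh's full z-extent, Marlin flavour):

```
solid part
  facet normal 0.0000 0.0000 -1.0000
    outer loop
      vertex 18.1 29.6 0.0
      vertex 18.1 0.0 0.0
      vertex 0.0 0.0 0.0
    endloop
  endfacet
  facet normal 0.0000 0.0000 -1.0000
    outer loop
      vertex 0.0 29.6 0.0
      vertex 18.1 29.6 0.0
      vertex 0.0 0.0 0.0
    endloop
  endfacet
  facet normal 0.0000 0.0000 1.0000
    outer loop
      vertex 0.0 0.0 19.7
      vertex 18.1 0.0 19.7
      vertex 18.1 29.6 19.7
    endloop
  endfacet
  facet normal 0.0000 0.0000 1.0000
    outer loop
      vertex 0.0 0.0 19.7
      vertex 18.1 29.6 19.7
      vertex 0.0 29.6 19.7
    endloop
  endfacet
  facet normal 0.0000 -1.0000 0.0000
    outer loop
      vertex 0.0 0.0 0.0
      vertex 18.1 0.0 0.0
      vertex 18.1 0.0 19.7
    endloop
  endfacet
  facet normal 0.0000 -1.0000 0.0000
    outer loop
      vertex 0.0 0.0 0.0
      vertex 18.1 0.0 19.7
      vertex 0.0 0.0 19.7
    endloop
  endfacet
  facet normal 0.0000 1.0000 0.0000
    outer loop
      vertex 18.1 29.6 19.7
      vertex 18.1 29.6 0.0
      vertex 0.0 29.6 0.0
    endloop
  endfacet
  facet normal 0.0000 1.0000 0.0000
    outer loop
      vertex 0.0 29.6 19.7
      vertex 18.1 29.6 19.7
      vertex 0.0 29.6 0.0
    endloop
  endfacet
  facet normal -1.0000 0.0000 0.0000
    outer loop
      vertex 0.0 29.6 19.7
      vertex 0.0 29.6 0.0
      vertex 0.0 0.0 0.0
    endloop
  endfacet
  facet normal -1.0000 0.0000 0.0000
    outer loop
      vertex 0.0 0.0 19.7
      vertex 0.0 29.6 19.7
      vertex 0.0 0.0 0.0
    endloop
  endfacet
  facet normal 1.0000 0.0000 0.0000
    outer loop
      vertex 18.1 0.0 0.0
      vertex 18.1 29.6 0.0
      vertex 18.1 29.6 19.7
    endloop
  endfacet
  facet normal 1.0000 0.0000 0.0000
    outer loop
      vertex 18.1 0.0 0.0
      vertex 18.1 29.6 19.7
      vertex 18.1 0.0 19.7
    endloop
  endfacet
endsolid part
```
; perimeter-only toolpath
G21 ; units = mm
G90 ; absolute positioning
G28 ; home
; layer 1
G0 Z2.8
G0 X0.0 Y0.0
G1 X18.1 Y0.0
G1 X18.1 Y29.6
G1 X0.0 Y29.6
G1 X0.0 Y0.0
; layer 2
G0 Z5.6
G0 X0.0 Y0.0
G1 X18.1 Y0.0
G1 X18.1 Y29.6
G1 X0.0 Y29.6
G1 X0.0 Y0.0
; layer 3
G0 Z8.4
G0 X0.0 Y0.0
G1 X18.1 Y0.0
G1 X18.1 Y29.6
G1 X0.0 Y29.6
G1 X0.0 Y0.0
; layer 4
G0 Z11.3
G0 X0.0 Y0.0
G1 X18.1 Y0.0
G1 X18.1 Y29.6
G1 X0.0 Y29.6
G1 X0.0 Y0.0
; layer 5
G0 Z14.1
G0 X0.0 Y0.0
G1 X18.1 Y0.0
G1 X18.1 Y29.6
G1 X0.0 Y29.6
G1 X0.0 Y0.0
; layer 6
G0 Z16.9
G0 X0.0 Y0.0
G1 X18.1 Y0.0
G1 X18.1 Y29.6
G1 X0.0 Y29.6
G1 X0.0 Y0.0
; layer 7
G0 Z19.7
G0 X0.0 Y0.0
G1 X18.1 Y0.0
G1 X18.1 Y29.6
G1 X0.0 Y29.6
G1 X0.0 Y0.0
M2 ; end

The solid is a rectangular box, roughly 18.1 × 29.6 mm footprint and 19.7 mm tall. Slicing at Δz = 2.8 mm — 7 equal slices spanning the solid's height, so layer i sits at z = i·h/7 — gives 7 non-empty perimeters. Each is a 4-segment closed polygon; G0 lifts to the layer z and rapids to the start vertex, then G1 traces the edges.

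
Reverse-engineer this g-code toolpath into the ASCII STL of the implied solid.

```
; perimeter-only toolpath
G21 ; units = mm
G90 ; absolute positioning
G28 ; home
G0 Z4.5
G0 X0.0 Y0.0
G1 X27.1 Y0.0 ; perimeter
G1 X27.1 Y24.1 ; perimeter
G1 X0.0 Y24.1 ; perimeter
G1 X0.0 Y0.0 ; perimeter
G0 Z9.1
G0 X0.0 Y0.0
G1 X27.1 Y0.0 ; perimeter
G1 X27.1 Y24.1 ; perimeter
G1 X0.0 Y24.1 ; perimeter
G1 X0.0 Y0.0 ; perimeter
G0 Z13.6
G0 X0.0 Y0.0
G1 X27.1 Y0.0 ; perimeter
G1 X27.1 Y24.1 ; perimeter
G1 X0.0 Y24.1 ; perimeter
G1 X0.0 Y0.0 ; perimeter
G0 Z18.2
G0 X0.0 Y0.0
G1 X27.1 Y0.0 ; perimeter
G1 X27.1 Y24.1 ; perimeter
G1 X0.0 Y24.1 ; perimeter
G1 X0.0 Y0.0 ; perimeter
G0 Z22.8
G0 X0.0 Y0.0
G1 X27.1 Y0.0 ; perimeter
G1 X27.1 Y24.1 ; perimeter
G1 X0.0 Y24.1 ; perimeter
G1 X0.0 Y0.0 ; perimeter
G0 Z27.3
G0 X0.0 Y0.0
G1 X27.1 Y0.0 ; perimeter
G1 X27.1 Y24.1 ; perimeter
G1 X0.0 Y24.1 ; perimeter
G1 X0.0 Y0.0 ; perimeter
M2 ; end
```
solid part
  facet normal 0.0000 0.0000 -1.0000
    outer loop
      vertex 27.1 24.1 0.0
      vertex 27.1 0.0 0.0
      vertex 0.0 0.0 0.0
    endloop
  endfacet
  facet normal 0.0000 0.0000 -1.0000
    outer loop
      vertex 0.0 24.1 0.0
      vertex 27.1 24.1 0.0
      vertex 0.0 0.0 0.0
    endloop
  endfacet
  facet normal 0.0000 0.0000 1.0000
    outer loop
      vertex 0.0 0.0 27.3
      vertex 27.1 0.0 27.3
      vertex 27.1 24.1 27.3
    endloop
  endfacet
  facet normal 0.0000 0.0000 1.0000
    outer loop
      vertex 0.0 0.0 27.3
      vertex 27.1 24.1 27.3
      vertex 0.0 24.1 27.3
    endloop
  endfacet
  facet normal 0.0000 -1.0000 0.0000
    outer loop
      vertex 0.0 0.0 0.0
      vertex 27.1 0.0 0.0
      vertex 27.1 0.0 27.3
    endloop
  endfacet
  facet normal 0.0000 -1.0000 0.0000
    outer loop
      vertex 0.0 0.0 0.0
      vertex 27.1 0.0 27.3
      vertex 0.0 0.0 27.3
    endloop
  endfacet
  facet normal 0.0000 1.0000 0.0000
    outer loop
      vertex 27.1 24.1 27.3
      vertex 27.1 24.1 0.0
      vertex 0.0 24.1 0.0
    endloop
  endfacet
  facet normal 0.0000 1.0000 0.0000
    outer loop
      vertex 0.0 24.1 27.3
      vertex 27.1 24.1 27.3
      vertex 0.0 24.1 0.0
    endloop
  endfacet
  facet normal -1.0000 0.0000 0.0000
    outer loop
      vertex 0.0 24.1 27.3
      vertex 0.0 24.1 0.0
      vertex 0.0 0.0 0.0
    endloop
  endfacet
  facet normal -1.0000 0.0000 0.0000
    outer loop
      vertex 0.0 0.0 27.3
      vertex 0.0 24.1 27.3
      vertex 0.0 0.0 0.0
    endloop
  endfacet
  facet normal 1.0000 0.0000 0.0000
    outer loop
      vertex 27.1 0.0 0.0
      vertex 27.1 24.1 0.0
      vertex 27.1 24.1 27.3
    endloop
  endfacet
  facet normal 1.0000 0.0000 0.0000
    outer loop
      vertex 27.1 0.0 0.0
      vertex 27.1 24.1 27.3
      vertex 27.1 0.0 27.3
    endloop
  endfacet
endsolid part

The G0 Z moves step by Δz≈4.5 mm. Every layer's G1 loop is the same polygon, so the solid is a straight extrusion of it from z=0 to z≈27.3. Closing with flat bottom and top caps and triangulating gives 12 facets — a rectangular box, roughly 27.1 × 24.1 mm footprint and 27.3 mm tall.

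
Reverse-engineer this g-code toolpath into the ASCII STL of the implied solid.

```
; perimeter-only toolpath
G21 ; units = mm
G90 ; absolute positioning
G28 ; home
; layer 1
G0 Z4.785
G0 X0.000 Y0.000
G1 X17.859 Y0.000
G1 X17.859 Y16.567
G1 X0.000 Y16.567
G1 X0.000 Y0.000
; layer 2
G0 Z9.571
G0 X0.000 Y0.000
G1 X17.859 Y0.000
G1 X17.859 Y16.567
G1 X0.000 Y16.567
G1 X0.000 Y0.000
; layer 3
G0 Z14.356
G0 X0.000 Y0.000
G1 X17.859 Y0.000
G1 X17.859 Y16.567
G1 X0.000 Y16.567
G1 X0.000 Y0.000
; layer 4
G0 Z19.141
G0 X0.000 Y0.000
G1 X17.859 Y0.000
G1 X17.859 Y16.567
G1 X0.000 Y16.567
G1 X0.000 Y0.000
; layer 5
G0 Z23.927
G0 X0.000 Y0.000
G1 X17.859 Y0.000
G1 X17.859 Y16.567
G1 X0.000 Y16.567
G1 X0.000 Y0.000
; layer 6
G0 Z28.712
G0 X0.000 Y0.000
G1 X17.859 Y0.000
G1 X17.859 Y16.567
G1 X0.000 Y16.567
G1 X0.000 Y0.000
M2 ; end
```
solid part
  facet normal 0.0000 0.0000 -1.0000
    outer loop
      vertex 17.859 16.567 0.000
      vertex 17.859 0.000 0.000
      vertex 0.000 0.000 0.000
    endloop
  endfacet
  facet normal 0.0000 0.0000 -1.0000
    outer loop
      vertex 0.000 16.567 0.000
      vertex 17.859 16.567 0.000
      vertex 0.000 0.000 0.000
    endloop
  endfacet
  facet normal 0.0000 0.0000 1.0000
    outer loop
      vertex 0.000 0.000 28.712
      vertex 17.859 0.000 28.712
      vertex 17.859 16.567 28.712
    endloop
  endfacet
  facet normal 0.0000 0.0000 1.0000
    outer loop
      vertex 0.000 0.000 28.712
      vertex 17.859 16.567 28.712
      vertex 0.000 16.567 28.712
    endloop
  endfacet
  facet normal 0.0000 -1.0000 0.0000
    outer loop
      vertex 0.000 0.000 0.000
      vertex 17.859 0.000 0.000
      vertex 17.859 0.000 28.712
    endloop
  endfacet
  facet normal 0.0000 -1.0000 0.0000
    outer loop
      vertex 0.000 0.000 0.000
      vertex 17.859 0.000 28.712
      vertex 0.000 0.000 28.712
    endloop
  endfacet
  facet normal 0.0000 1.0000 0.0000
    outer loop
      vertex 17.859 16.567 28.712
      vertex 17.859 16.567 0.000
      vertex 0.000 16.567 0.000
    endloop
  endfacet
  facet normal 0.0000 1.0000 0.0000
    outer loop
      vertex 0.000 16.567 28.712
      vertex 17.859 16.567 28.712
      vertex 0.000 16.567 0.000
    endloop
  endfacet
  facet normal -1.0000 0.0000 0.0000
    outer loop
      vertex 0.000 16.567 28.712
      vertex 0.000 16.567 0.000
      vertex 0.000 0.000 0.000
    endloop
  endfacet
  facet normal -1.0000 0.0000 0.0000
    outer loop
      vertex 0.000 0.000 28.712
      vertex 0.000 16.567 28.712
      vertex 0.000 0.000 0.000
    endloop
  endfacet
  facet normal 1.0000 0.0000 0.0000
    outer loop
      vertex 17.859 0.000 0.000
      vertex 17.859 16.567 0.000
      vertex 17.859 16.567 28.712
    endloop
  endfacet
  facet normal 1.0000 0.0000 0.0000
    outer loop
      vertex 17.859 0.000 0.000
      vertex 17.859 16.567 28.712
      vertex 17.859 0.000 28.712
    endloop
  endfacet
endsolid part

The G0 Z moves step by Δz≈4.785 mm. Every layer's G1 loop is the same polygon, so the solid is a straight extrusion of it from z=0 to z≈28.7. Closing with flat bottom and top caps and triangulating gives 12 facets — a rectangular box, roughly 17.9 × 16.6 mm footprint and 28.7 mm tall.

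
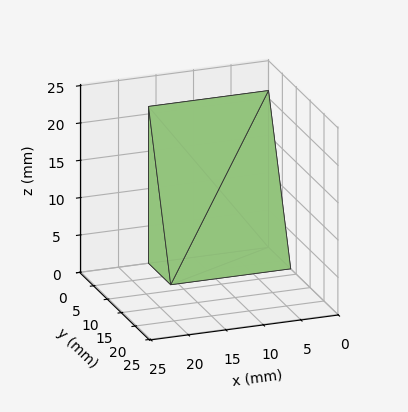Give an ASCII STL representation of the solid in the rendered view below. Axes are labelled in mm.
Reading the render: the shape is a wedge (ramp): 16 × 8 mm base, rising to 21 mm along the y=0 edge and sloping linearly to z=0 at y=8 (dimensions read to the nearest mm from the axis ticks). For the STL, each face is triangulated and given an outward normal.

solid part
  facet normal 0.0000 0.0000 -1.0000
    outer loop
      vertex 16.0 8.0 0.0
      vertex 16.0 0.0 0.0
      vertex 0.0 0.0 0.0
    endloop
  endfacet
  facet normal 0.0000 0.0000 -1.0000
    outer loop
      vertex 0.0 8.0 0.0
      vertex 16.0 8.0 0.0
      vertex 0.0 0.0 0.0
    endloop
  endfacet
  facet normal 0.0000 -1.0000 0.0000
    outer loop
      vertex 0.0 0.0 0.0
      vertex 16.0 0.0 0.0
      vertex 16.0 0.0 21.0
    endloop
  endfacet
  facet normal 0.0000 -1.0000 0.0000
    outer loop
      vertex 0.0 0.0 0.0
      vertex 16.0 0.0 21.0
      vertex 0.0 0.0 21.0
    endloop
  endfacet
  facet normal 0.0000 0.9345 0.3560
    outer loop
      vertex 0.0 0.0 21.0
      vertex 16.0 0.0 21.0
      vertex 16.0 8.0 0.0
    endloop
  endfacet
  facet normal 0.0000 0.9345 0.3560
    outer loop
      vertex 0.0 0.0 21.0
      vertex 16.0 8.0 0.0
      vertex 0.0 8.0 0.0
    endloop
  endfacet
  facet normal -1.0000 0.0000 0.0000
    outer loop
      vertex 0.0 0.0 21.0
      vertex 0.0 8.0 0.0
      vertex 0.0 0.0 0.0
    endloop
  endfacet
  facet normal 1.0000 0.0000 0.0000
    outer loop
      vertex 16.0 0.0 0.0
      vertex 16.0 8.0 0.0
      vertex 16.0 0.0 21.0
    endloop
  endfacet
endsolid part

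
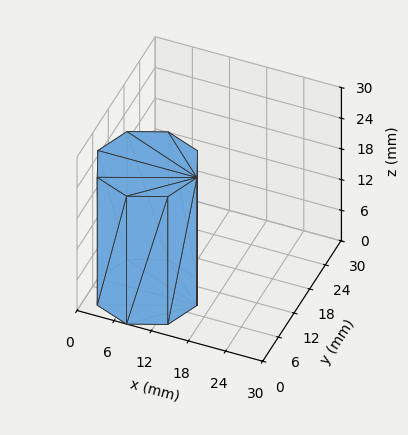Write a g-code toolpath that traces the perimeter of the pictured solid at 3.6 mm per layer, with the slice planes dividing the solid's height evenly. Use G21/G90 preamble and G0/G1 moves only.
Reading the render: the shape is a regular 8-sided prism (a cylinder approximated with 8 flat sides), circumscribed radius ≈ 8 mm, height ≈ 25 mm (dimensions read to the nearest mm from the axis ticks). For the g-code, the solid's height is divided into equal slices at the stated Δz and each level perimeter traced with G1 moves after a G0 lift.

; perimeter-only toolpath
G21 ; units = mm
G90 ; absolute positioning
G28 ; home
; layer 1
G0 Z3.6
G0 X16.0 Y8.0
G1 X13.7 Y13.7
G1 X8.0 Y16.0
G1 X2.3 Y13.7
G1 X0.0 Y8.0
G1 X2.3 Y2.3
G1 X8.0 Y0.0
G1 X13.7 Y2.3
G1 X16.0 Y8.0
; layer 2
G0 Z7.1
G0 X16.0 Y8.0
G1 X13.7 Y13.7
G1 X8.0 Y16.0
G1 X2.3 Y13.7
G1 X0.0 Y8.0
G1 X2.3 Y2.3
G1 X8.0 Y0.0
G1 X13.7 Y2.3
G1 X16.0 Y8.0
; layer 3
G0 Z10.7
G0 X16.0 Y8.0
G1 X13.7 Y13.7
G1 X8.0 Y16.0
G1 X2.3 Y13.7
G1 X0.0 Y8.0
G1 X2.3 Y2.3
G1 X8.0 Y0.0
G1 X13.7 Y2.3
G1 X16.0 Y8.0
; layer 4
G0 Z14.3
G0 X16.0 Y8.0
G1 X13.7 Y13.7
G1 X8.0 Y16.0
G1 X2.3 Y13.7
G1 X0.0 Y8.0
G1 X2.3 Y2.3
G1 X8.0 Y0.0
G1 X13.7 Y2.3
G1 X16.0 Y8.0
; layer 5
G0 Z17.9
G0 X16.0 Y8.0
G1 X13.7 Y13.7
G1 X8.0 Y16.0
G1 X2.3 Y13.7
G1 X0.0 Y8.0
G1 X2.3 Y2.3
G1 X8.0 Y0.0
G1 X13.7 Y2.3
G1 X16.0 Y8.0
; layer 6
G0 Z21.4
G0 X16.0 Y8.0
G1 X13.7 Y13.7
G1 X8.0 Y16.0
G1 X2.3 Y13.7
G1 X0.0 Y8.0
G1 X2.3 Y2.3
G1 X8.0 Y0.0
G1 X13.7 Y2.3
G1 X16.0 Y8.0
; layer 7
G0 Z25.0
G0 X16.0 Y8.0
G1 X13.7 Y13.7
G1 X8.0 Y16.0
G1 X2.3 Y13.7
G1 X0.0 Y8.0
G1 X2.3 Y2.3
G1 X8.0 Y0.0
G1 X13.7 Y2.3
G1 X16.0 Y8.0
M2 ; end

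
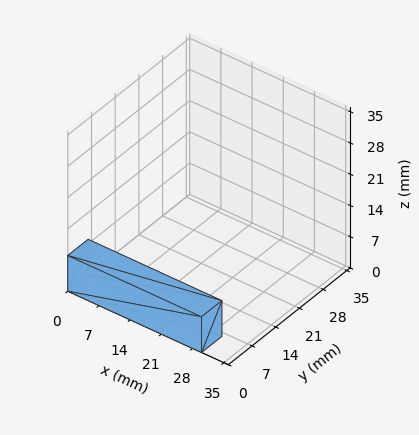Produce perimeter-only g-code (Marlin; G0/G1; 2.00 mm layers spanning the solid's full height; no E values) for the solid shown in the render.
Reading the render: the shape is a rectangular box, roughly 30 × 6 mm footprint and 8 mm tall (dimensions read to the nearest mm from the axis ticks). For the g-code, the solid's height is divided into equal slices at the stated Δz and each level perimeter traced with G1 moves after a G0 lift.

; perimeter-only toolpath
G21 ; units = mm
G90 ; absolute positioning
G28 ; home
; layer 1
G0 Z2.00
G0 X0.00 Y0.00
G1 X30.00 Y0.00
G1 X30.00 Y6.00
G1 X0.00 Y6.00
G1 X0.00 Y0.00
; layer 2
G0 Z4.00
G0 X0.00 Y0.00
G1 X30.00 Y0.00
G1 X30.00 Y6.00
G1 X0.00 Y6.00
G1 X0.00 Y0.00
; layer 3
G0 Z6.00
G0 X0.00 Y0.00
G1 X30.00 Y0.00
G1 X30.00 Y6.00
G1 X0.00 Y6.00
G1 X0.00 Y0.00
; layer 4
G0 Z8.00
G0 X0.00 Y0.00
G1 X30.00 Y0.00
G1 X30.00 Y6.00
G1 X0.00 Y6.00
G1 X0.00 Y0.00
M2 ; end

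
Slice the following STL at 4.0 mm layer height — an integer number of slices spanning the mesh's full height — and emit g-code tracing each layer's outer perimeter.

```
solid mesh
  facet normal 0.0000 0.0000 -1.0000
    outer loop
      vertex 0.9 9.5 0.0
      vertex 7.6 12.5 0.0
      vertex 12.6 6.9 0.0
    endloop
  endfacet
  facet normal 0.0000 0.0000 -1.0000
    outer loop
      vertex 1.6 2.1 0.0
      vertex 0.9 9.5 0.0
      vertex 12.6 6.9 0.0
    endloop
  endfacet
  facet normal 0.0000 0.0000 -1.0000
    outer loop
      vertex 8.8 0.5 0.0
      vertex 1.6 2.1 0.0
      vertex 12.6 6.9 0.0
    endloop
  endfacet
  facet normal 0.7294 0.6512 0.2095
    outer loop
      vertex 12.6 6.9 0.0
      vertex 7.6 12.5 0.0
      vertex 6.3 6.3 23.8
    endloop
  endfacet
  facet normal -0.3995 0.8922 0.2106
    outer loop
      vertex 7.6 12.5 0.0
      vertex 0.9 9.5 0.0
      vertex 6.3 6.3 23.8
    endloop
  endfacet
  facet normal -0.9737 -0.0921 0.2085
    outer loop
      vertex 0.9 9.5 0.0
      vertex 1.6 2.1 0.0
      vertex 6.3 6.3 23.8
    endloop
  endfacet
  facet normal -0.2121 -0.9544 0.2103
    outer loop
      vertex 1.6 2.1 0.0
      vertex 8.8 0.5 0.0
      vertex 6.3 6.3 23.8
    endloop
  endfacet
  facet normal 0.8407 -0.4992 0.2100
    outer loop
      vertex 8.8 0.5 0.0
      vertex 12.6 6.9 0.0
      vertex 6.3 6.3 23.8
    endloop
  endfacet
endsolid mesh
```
; perimeter-only toolpath
G21 ; units = mm
G90 ; absolute positioning
G28 ; home
; layer 1
G0 Z4.0
G0 X11.6 Y6.8
G1 X7.4 Y11.5
G1 X1.8 Y9.0
G1 X2.4 Y2.8
G1 X8.4 Y1.5
G1 X11.6 Y6.8
; layer 2
G0 Z7.9
G0 X10.5 Y6.7
G1 X7.2 Y10.4
G1 X2.7 Y8.4
G1 X3.2 Y3.5
G1 X8.0 Y2.4
G1 X10.5 Y6.7
; layer 3
G0 Z11.9
G0 X9.4 Y6.6
G1 X6.9 Y9.4
G1 X3.6 Y7.9
G1 X4.0 Y4.2
G1 X7.6 Y3.4
G1 X9.4 Y6.6
; layer 4
G0 Z15.9
G0 X8.4 Y6.5
G1 X6.7 Y8.4
G1 X4.5 Y7.4
G1 X4.7 Y4.9
G1 X7.1 Y4.4
G1 X8.4 Y6.5
; layer 5
G0 Z19.8
G0 X7.3 Y6.4
G1 X6.5 Y7.3
G1 X5.4 Y6.8
G1 X5.5 Y5.6
G1 X6.7 Y5.3
G1 X7.3 Y6.4
M2 ; end

The solid is a regular 5-sided pyramid, base circumscribed radius ≈ 6.3 mm, apex at z ≈ 23.8 mm. Slicing at Δz = 4.0 mm — 6 equal slices spanning the solid's height, so layer i sits at z = i·h/6 — gives 5 non-empty perimeters. Each is a 5-segment closed polygon; G0 lifts to the layer z and rapids to the start vertex, then G1 traces the edges. The cross-section shrinks linearly with z (the slice at the apex is degenerate and omitted).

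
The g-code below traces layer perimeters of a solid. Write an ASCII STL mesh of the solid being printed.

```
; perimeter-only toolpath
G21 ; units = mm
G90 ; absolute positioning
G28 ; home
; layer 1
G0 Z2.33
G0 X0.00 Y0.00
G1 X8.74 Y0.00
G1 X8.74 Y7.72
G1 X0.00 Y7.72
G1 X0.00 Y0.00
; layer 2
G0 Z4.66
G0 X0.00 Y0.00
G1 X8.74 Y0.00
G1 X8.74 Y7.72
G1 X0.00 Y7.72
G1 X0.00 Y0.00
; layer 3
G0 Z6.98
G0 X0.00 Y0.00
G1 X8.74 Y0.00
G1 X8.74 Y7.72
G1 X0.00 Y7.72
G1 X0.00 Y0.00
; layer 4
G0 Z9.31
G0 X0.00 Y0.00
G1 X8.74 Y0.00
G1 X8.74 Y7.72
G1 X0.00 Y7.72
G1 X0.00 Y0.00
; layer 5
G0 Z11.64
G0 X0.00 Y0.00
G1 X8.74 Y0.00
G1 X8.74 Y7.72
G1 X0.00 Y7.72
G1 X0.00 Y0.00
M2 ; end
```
solid part
  facet normal 0.0000 0.0000 -1.0000
    outer loop
      vertex 8.74 7.72 0.00
      vertex 8.74 0.00 0.00
      vertex 0.00 0.00 0.00
    endloop
  endfacet
  facet normal 0.0000 0.0000 -1.0000
    outer loop
      vertex 0.00 7.72 0.00
      vertex 8.74 7.72 0.00
      vertex 0.00 0.00 0.00
    endloop
  endfacet
  facet normal 0.0000 0.0000 1.0000
    outer loop
      vertex 0.00 0.00 11.64
      vertex 8.74 0.00 11.64
      vertex 8.74 7.72 11.64
    endloop
  endfacet
  facet normal 0.0000 0.0000 1.0000
    outer loop
      vertex 0.00 0.00 11.64
      vertex 8.74 7.72 11.64
      vertex 0.00 7.72 11.64
    endloop
  endfacet
  facet normal 0.0000 -1.0000 0.0000
    outer loop
      vertex 0.00 0.00 0.00
      vertex 8.74 0.00 0.00
      vertex 8.74 0.00 11.64
    endloop
  endfacet
  facet normal 0.0000 -1.0000 0.0000
    outer loop
      vertex 0.00 0.00 0.00
      vertex 8.74 0.00 11.64
      vertex 0.00 0.00 11.64
    endloop
  endfacet
  facet normal 0.0000 1.0000 0.0000
    outer loop
      vertex 8.74 7.72 11.64
      vertex 8.74 7.72 0.00
      vertex 0.00 7.72 0.00
    endloop
  endfacet
  facet normal 0.0000 1.0000 0.0000
    outer loop
      vertex 0.00 7.72 11.64
      vertex 8.74 7.72 11.64
      vertex 0.00 7.72 0.00
    endloop
  endfacet
  facet normal -1.0000 0.0000 0.0000
    outer loop
      vertex 0.00 7.72 11.64
      vertex 0.00 7.72 0.00
      vertex 0.00 0.00 0.00
    endloop
  endfacet
  facet normal -1.0000 0.0000 0.0000
    outer loop
      vertex 0.00 0.00 11.64
      vertex 0.00 7.72 11.64
      vertex 0.00 0.00 0.00
    endloop
  endfacet
  facet normal 1.0000 0.0000 0.0000
    outer loop
      vertex 8.74 0.00 0.00
      vertex 8.74 7.72 0.00
      vertex 8.74 7.72 11.64
    endloop
  endfacet
  facet normal 1.0000 0.0000 0.0000
    outer loop
      vertex 8.74 0.00 0.00
      vertex 8.74 7.72 11.64
      vertex 8.74 0.00 11.64
    endloop
  endfacet
endsolid part

The G0 Z moves step by Δz≈2.33 mm. Every layer's G1 loop is the same polygon, so the solid is a straight extrusion of it from z=0 to z≈11.6. Closing with flat bottom and top caps and triangulating gives 12 facets — a rectangular box, roughly 8.74 × 7.72 mm footprint and 11.6 mm tall.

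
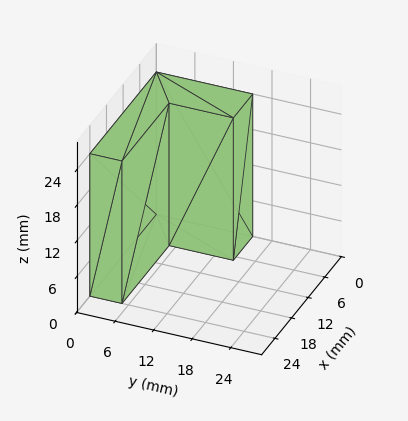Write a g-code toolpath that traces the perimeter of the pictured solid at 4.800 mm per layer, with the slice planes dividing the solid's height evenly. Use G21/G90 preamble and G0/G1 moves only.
Reading the render: the shape is an L-shaped prism: outer 24 × 15 mm, arm thicknesses ≈ 5 mm (horizontal) and 7 mm (vertical), extruded 24 mm in z (dimensions read to the nearest mm from the axis ticks). For the g-code, the solid's height is divided into equal slices at the stated Δz and each level perimeter traced with G1 moves after a G0 lift.

; perimeter-only toolpath
G21 ; units = mm
G90 ; absolute positioning
G28 ; home
; layer 1
G0 Z4.800
G0 X0.000 Y0.000
G1 X24.000 Y0.000
G1 X24.000 Y5.000
G1 X7.000 Y5.000
G1 X7.000 Y15.000
G1 X0.000 Y15.000
G1 X0.000 Y0.000
; layer 2
G0 Z9.600
G0 X0.000 Y0.000
G1 X24.000 Y0.000
G1 X24.000 Y5.000
G1 X7.000 Y5.000
G1 X7.000 Y15.000
G1 X0.000 Y15.000
G1 X0.000 Y0.000
; layer 3
G0 Z14.400
G0 X0.000 Y0.000
G1 X24.000 Y0.000
G1 X24.000 Y5.000
G1 X7.000 Y5.000
G1 X7.000 Y15.000
G1 X0.000 Y15.000
G1 X0.000 Y0.000
; layer 4
G0 Z19.200
G0 X0.000 Y0.000
G1 X24.000 Y0.000
G1 X24.000 Y5.000
G1 X7.000 Y5.000
G1 X7.000 Y15.000
G1 X0.000 Y15.000
G1 X0.000 Y0.000
; layer 5
G0 Z24.000
G0 X0.000 Y0.000
G1 X24.000 Y0.000
G1 X24.000 Y5.000
G1 X7.000 Y5.000
G1 X7.000 Y15.000
G1 X0.000 Y15.000
G1 X0.000 Y0.000
M2 ; end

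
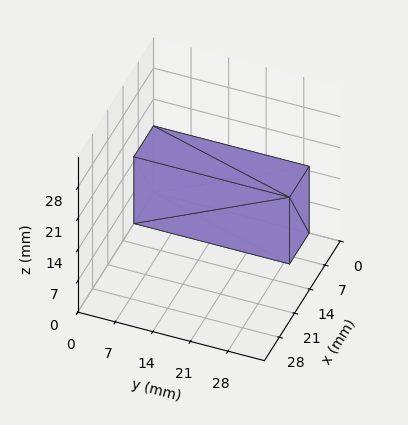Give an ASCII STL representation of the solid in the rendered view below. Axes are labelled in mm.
Reading the render: the shape is a rectangular box, roughly 9 × 29 mm footprint and 15 mm tall (dimensions read to the nearest mm from the axis ticks). For the STL, each face is triangulated and given an outward normal.

solid part
  facet normal 0.0000 0.0000 -1.0000
    outer loop
      vertex 9.00 29.00 0.00
      vertex 9.00 0.00 0.00
      vertex 0.00 0.00 0.00
    endloop
  endfacet
  facet normal 0.0000 0.0000 -1.0000
    outer loop
      vertex 0.00 29.00 0.00
      vertex 9.00 29.00 0.00
      vertex 0.00 0.00 0.00
    endloop
  endfacet
  facet normal 0.0000 0.0000 1.0000
    outer loop
      vertex 0.00 0.00 15.00
      vertex 9.00 0.00 15.00
      vertex 9.00 29.00 15.00
    endloop
  endfacet
  facet normal 0.0000 0.0000 1.0000
    outer loop
      vertex 0.00 0.00 15.00
      vertex 9.00 29.00 15.00
      vertex 0.00 29.00 15.00
    endloop
  endfacet
  facet normal 0.0000 -1.0000 0.0000
    outer loop
      vertex 0.00 0.00 0.00
      vertex 9.00 0.00 0.00
      vertex 9.00 0.00 15.00
    endloop
  endfacet
  facet normal 0.0000 -1.0000 0.0000
    outer loop
      vertex 0.00 0.00 0.00
      vertex 9.00 0.00 15.00
      vertex 0.00 0.00 15.00
    endloop
  endfacet
  facet normal 0.0000 1.0000 0.0000
    outer loop
      vertex 9.00 29.00 15.00
      vertex 9.00 29.00 0.00
      vertex 0.00 29.00 0.00
    endloop
  endfacet
  facet normal 0.0000 1.0000 0.0000
    outer loop
      vertex 0.00 29.00 15.00
      vertex 9.00 29.00 15.00
      vertex 0.00 29.00 0.00
    endloop
  endfacet
  facet normal -1.0000 0.0000 0.0000
    outer loop
      vertex 0.00 29.00 15.00
      vertex 0.00 29.00 0.00
      vertex 0.00 0.00 0.00
    endloop
  endfacet
  facet normal -1.0000 0.0000 0.0000
    outer loop
      vertex 0.00 0.00 15.00
      vertex 0.00 29.00 15.00
      vertex 0.00 0.00 0.00
    endloop
  endfacet
  facet normal 1.0000 0.0000 0.0000
    outer loop
      vertex 9.00 0.00 0.00
      vertex 9.00 29.00 0.00
      vertex 9.00 29.00 15.00
    endloop
  endfacet
  facet normal 1.0000 0.0000 0.0000
    outer loop
      vertex 9.00 0.00 0.00
      vertex 9.00 29.00 15.00
      vertex 9.00 0.00 15.00
    endloop
  endfacet
endsolid part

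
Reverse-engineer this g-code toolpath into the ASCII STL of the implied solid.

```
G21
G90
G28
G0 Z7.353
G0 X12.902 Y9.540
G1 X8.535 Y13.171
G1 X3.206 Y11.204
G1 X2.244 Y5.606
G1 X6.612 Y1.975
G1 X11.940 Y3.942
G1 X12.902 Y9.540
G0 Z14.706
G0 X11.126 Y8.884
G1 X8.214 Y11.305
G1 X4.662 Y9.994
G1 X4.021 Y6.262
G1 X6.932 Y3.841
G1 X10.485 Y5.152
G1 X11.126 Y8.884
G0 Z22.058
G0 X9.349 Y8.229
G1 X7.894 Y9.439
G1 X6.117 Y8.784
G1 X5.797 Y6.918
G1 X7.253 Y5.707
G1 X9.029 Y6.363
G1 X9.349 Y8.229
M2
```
solid part
  facet normal 0.0000 0.0000 -1.0000
    outer loop
      vertex 1.750 12.415 0.000
      vertex 8.855 15.037 0.000
      vertex 14.678 10.195 0.000
    endloop
  endfacet
  facet normal 0.0000 0.0000 -1.0000
    outer loop
      vertex 0.468 4.951 0.000
      vertex 1.750 12.415 0.000
      vertex 14.678 10.195 0.000
    endloop
  endfacet
  facet normal 0.0000 0.0000 -1.0000
    outer loop
      vertex 6.291 0.109 0.000
      vertex 0.468 4.951 0.000
      vertex 14.678 10.195 0.000
    endloop
  endfacet
  facet normal 0.0000 0.0000 -1.0000
    outer loop
      vertex 13.396 2.731 0.000
      vertex 6.291 0.109 0.000
      vertex 14.678 10.195 0.000
    endloop
  endfacet
  facet normal 0.6240 0.7505 0.2177
    outer loop
      vertex 14.678 10.195 0.000
      vertex 8.855 15.037 0.000
      vertex 7.573 7.573 29.411
    endloop
  endfacet
  facet normal -0.3379 0.9157 0.2177
    outer loop
      vertex 8.855 15.037 0.000
      vertex 1.750 12.415 0.000
      vertex 7.573 7.573 29.411
    endloop
  endfacet
  facet normal -0.9619 0.1652 0.2177
    outer loop
      vertex 1.750 12.415 0.000
      vertex 0.468 4.951 0.000
      vertex 7.573 7.573 29.411
    endloop
  endfacet
  facet normal -0.6240 -0.7505 0.2177
    outer loop
      vertex 0.468 4.951 0.000
      vertex 6.291 0.109 0.000
      vertex 7.573 7.573 29.411
    endloop
  endfacet
  facet normal 0.3379 -0.9157 0.2177
    outer loop
      vertex 6.291 0.109 0.000
      vertex 13.396 2.731 0.000
      vertex 7.573 7.573 29.411
    endloop
  endfacet
  facet normal 0.9619 -0.1652 0.2177
    outer loop
      vertex 13.396 2.731 0.000
      vertex 14.678 10.195 0.000
      vertex 7.573 7.573 29.411
    endloop
  endfacet
endsolid part

The G0 Z moves step by Δz≈7.353 mm. The G1 loops shrink linearly with z, so the solid tapers from its base footprint up to z≈29.4. Closing with a flat bottom cap and the tapered top and triangulating gives 10 facets — a regular 6-sided pyramid, base circumscribed radius ≈ 7.57 mm, apex at z ≈ 29.4 mm.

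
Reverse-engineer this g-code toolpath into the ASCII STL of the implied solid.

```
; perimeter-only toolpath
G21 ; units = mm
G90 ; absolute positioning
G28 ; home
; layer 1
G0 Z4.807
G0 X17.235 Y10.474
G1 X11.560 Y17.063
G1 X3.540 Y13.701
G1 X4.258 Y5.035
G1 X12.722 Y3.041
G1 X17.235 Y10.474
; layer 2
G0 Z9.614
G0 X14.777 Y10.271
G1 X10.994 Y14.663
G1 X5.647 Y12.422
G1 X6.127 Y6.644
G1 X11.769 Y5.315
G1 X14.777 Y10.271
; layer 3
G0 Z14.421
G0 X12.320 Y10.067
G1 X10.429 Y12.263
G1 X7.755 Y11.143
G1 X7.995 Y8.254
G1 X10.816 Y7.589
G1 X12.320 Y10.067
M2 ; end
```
solid part
  facet normal 0.0000 0.0000 -1.0000
    outer loop
      vertex 1.432 14.981 0.000
      vertex 12.126 19.463 0.000
      vertex 19.692 10.678 0.000
    endloop
  endfacet
  facet normal 0.0000 0.0000 -1.0000
    outer loop
      vertex 2.390 3.426 0.000
      vertex 1.432 14.981 0.000
      vertex 19.692 10.678 0.000
    endloop
  endfacet
  facet normal 0.0000 0.0000 -1.0000
    outer loop
      vertex 13.675 0.767 0.000
      vertex 2.390 3.426 0.000
      vertex 19.692 10.678 0.000
    endloop
  endfacet
  facet normal 0.6998 0.6027 0.3833
    outer loop
      vertex 19.692 10.678 0.000
      vertex 12.126 19.463 0.000
      vertex 9.863 9.863 19.228
    endloop
  endfacet
  facet normal -0.3570 0.8518 0.3833
    outer loop
      vertex 12.126 19.463 0.000
      vertex 1.432 14.981 0.000
      vertex 9.863 9.863 19.228
    endloop
  endfacet
  facet normal -0.9205 -0.0763 0.3833
    outer loop
      vertex 1.432 14.981 0.000
      vertex 2.390 3.426 0.000
      vertex 9.863 9.863 19.228
    endloop
  endfacet
  facet normal -0.2118 -0.8990 0.3833
    outer loop
      vertex 2.390 3.426 0.000
      vertex 13.675 0.767 0.000
      vertex 9.863 9.863 19.228
    endloop
  endfacet
  facet normal 0.7895 -0.4793 0.3833
    outer loop
      vertex 13.675 0.767 0.000
      vertex 19.692 10.678 0.000
      vertex 9.863 9.863 19.228
    endloop
  endfacet
endsolid part

The G0 Z moves step by Δz≈4.807 mm. The G1 loops shrink linearly with z, so the solid tapers from its base footprint up to z≈19.2. Closing with a flat bottom cap and the tapered top and triangulating gives 8 facets — a regular 5-sided pyramid, base circumscribed radius ≈ 9.86 mm, apex at z ≈ 19.2 mm.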